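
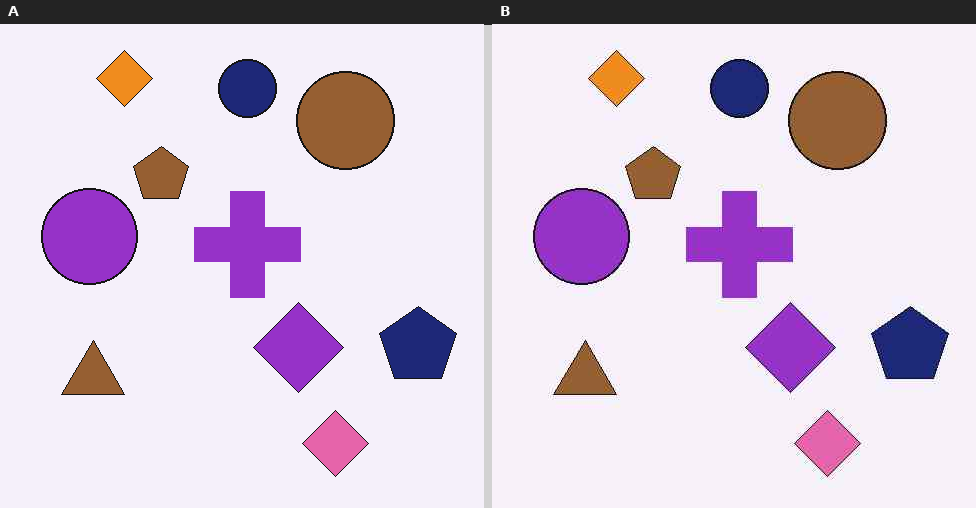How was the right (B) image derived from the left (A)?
The transformation is: given moderate JPEG compression.

Blocky 8×8 compression artifacts appear around shape edges and the flat background shows ringing — characteristic JPEG degradation.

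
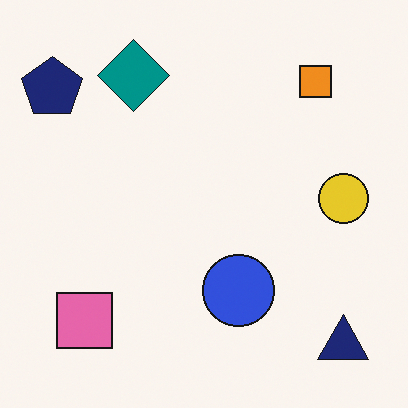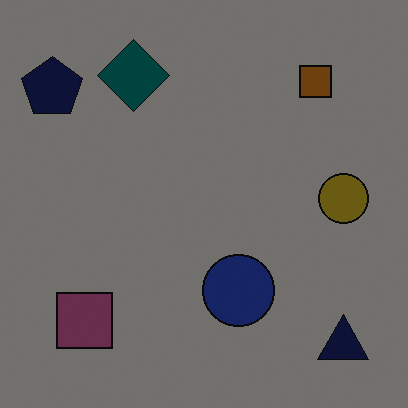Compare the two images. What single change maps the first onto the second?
The transformation is: noticeably darkened.

Every pixel — background and shapes alike — is uniformly darkened.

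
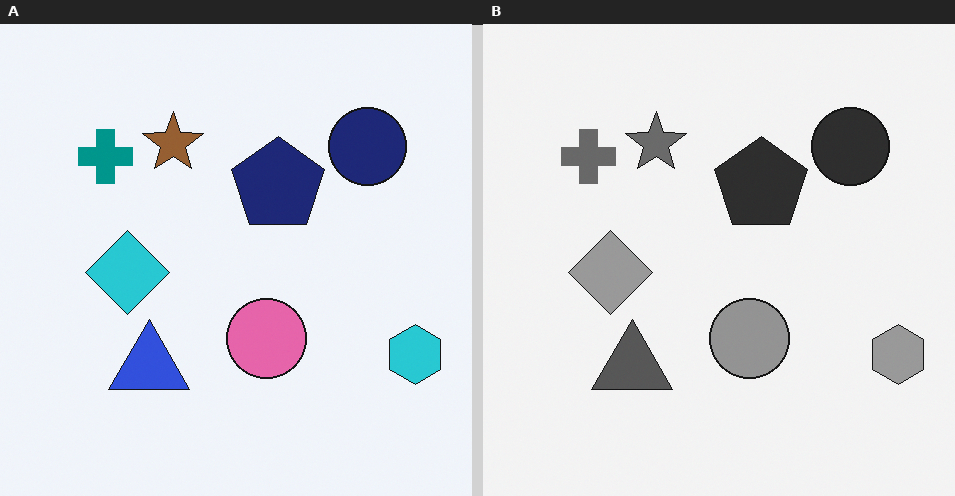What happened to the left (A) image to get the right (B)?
Converted to grayscale.

All color is removed — every shape is now a shade of grey.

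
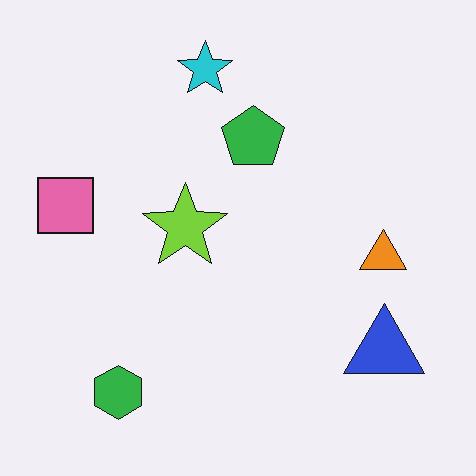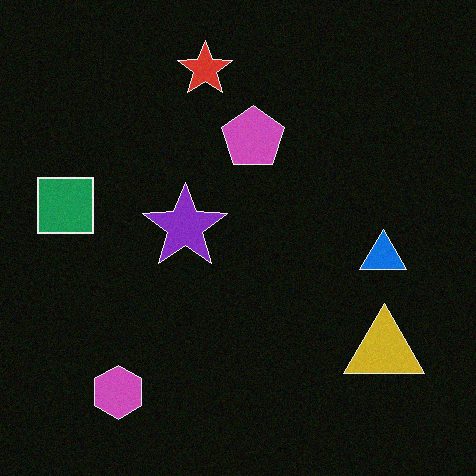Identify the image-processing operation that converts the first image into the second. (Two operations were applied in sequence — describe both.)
It was color-inverted (negative), then degraded with light additive noise.

The light background has become dark and every shape's color is its complement — a photographic negative. Random speckle covers the whole image, including the flat background.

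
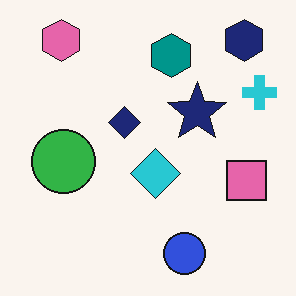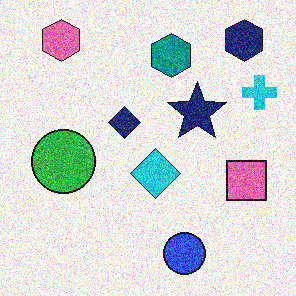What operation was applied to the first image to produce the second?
The second image is the first degraded with heavy additive noise.

Random speckle covers the whole image, including the flat background.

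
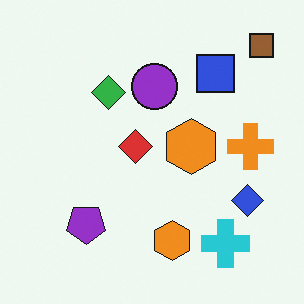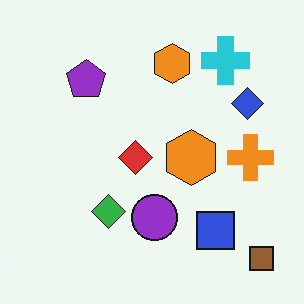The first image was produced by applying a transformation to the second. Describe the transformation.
The first image is the second flipped vertically (top ↔ bottom).

The brown square is in the bottom-right of the second image and the top-right of the first — shapes on opposite sides of the horizontal midline have swapped in a mirror flip.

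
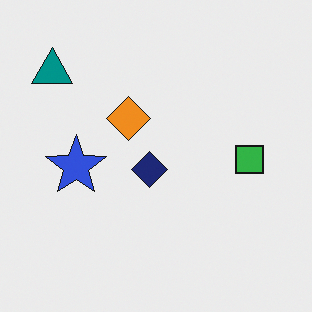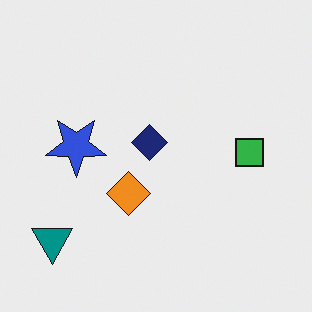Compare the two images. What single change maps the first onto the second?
This is the original image flipped vertically (top ↔ bottom).

The teal triangle is in the top-left of the first image and the bottom-left of the second — shapes on opposite sides of the horizontal midline have swapped in a mirror flip.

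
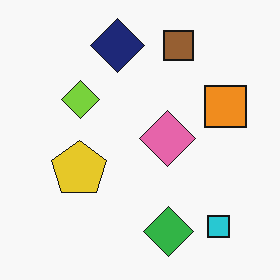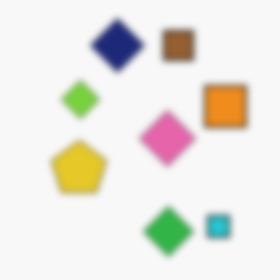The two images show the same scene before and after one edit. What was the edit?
Noticeably gaussian-blurred.

Shape edges and outlines are uniformly softened across the whole image.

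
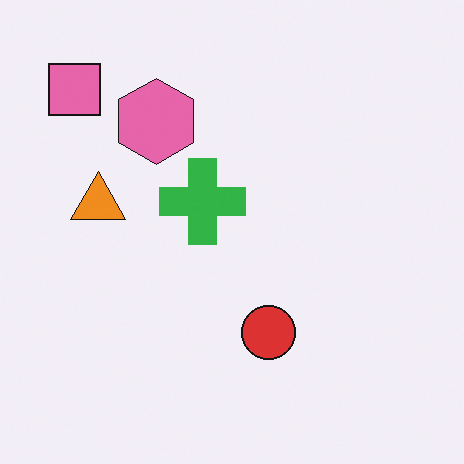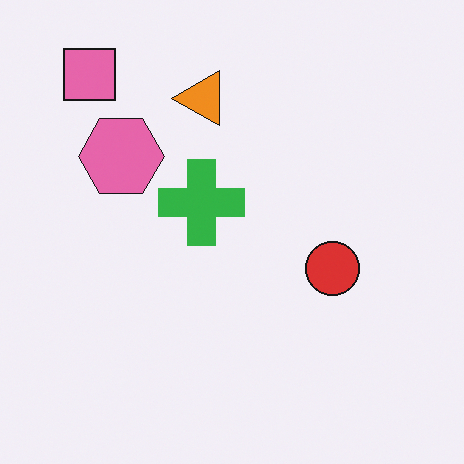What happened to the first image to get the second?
The transformation is: transposed (reflected across the top-left ↔ bottom-right diagonal).

Shapes have swapped their row and column positions — what was in the top-right is now in the bottom-left — a diagonal reflection.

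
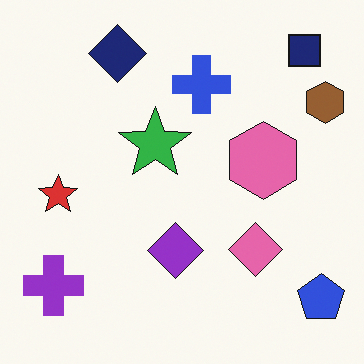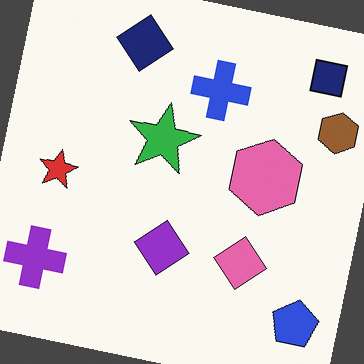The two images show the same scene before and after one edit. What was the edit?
The second image is the first rotated clockwise by a small amount.

Every shape is tilted by the same angle and the image corners show triangular fill wedges — a whole-image rotation by a non-right angle.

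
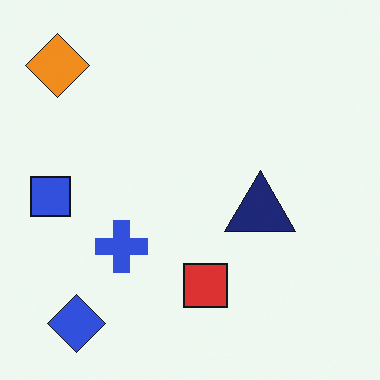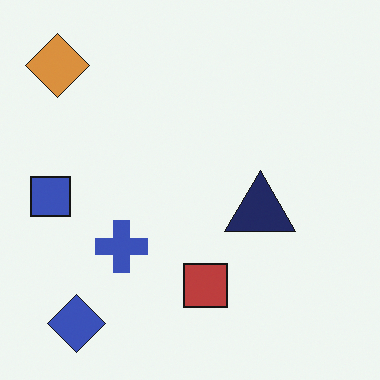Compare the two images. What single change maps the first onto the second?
The image was slightly desaturated.

All colors are more muted and greyish — a global saturation change.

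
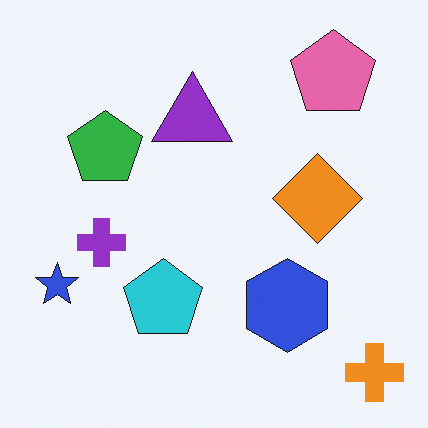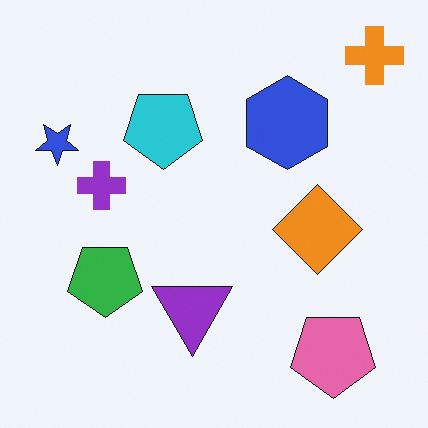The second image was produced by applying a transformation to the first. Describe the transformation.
The transformation is: flipped vertically (top ↔ bottom).

The orange cross is in the bottom-right of the first image and the top-right of the second — shapes on opposite sides of the horizontal midline have swapped in a mirror flip.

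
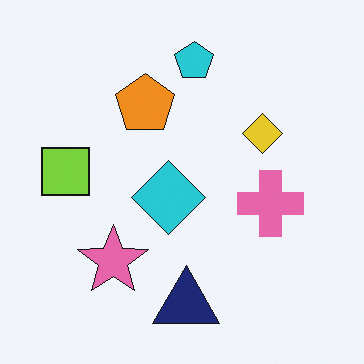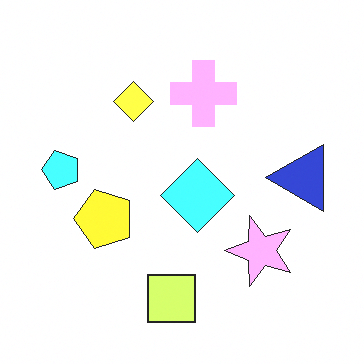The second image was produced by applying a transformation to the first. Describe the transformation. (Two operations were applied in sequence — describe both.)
It was rotated 90° counter-clockwise, then substantially brightened.

The navy triangle sits in the bottom of the first image and the right of the second — consistent with a whole-image 90° counter-clockwise rotation. Every pixel — background and shapes alike — is uniformly brightened.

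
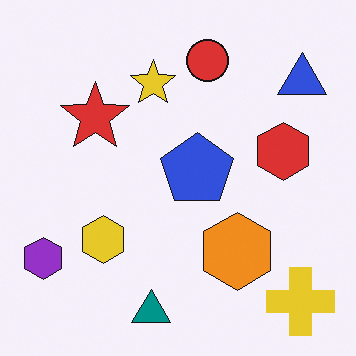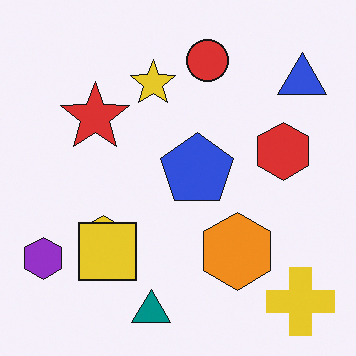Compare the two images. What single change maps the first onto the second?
The second image is the first overlaid with an additional yellow square.

A yellow square appears in the second image that is absent from the first.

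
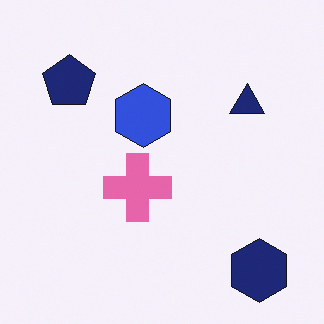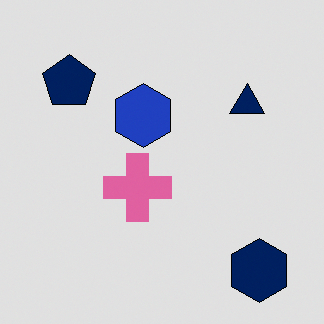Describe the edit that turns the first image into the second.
The second image is the first moderately posterized.

Each flat color has snapped to a coarser quantized level — most visibly, the near-white background has dropped to a flat grey.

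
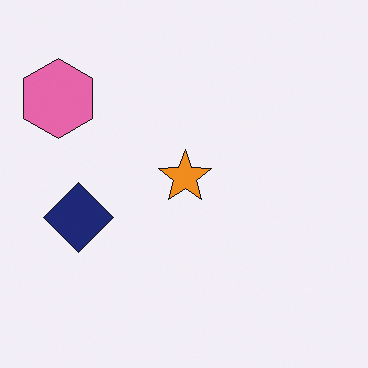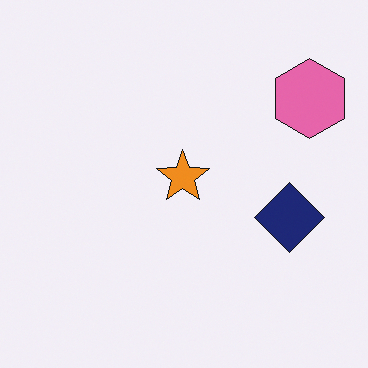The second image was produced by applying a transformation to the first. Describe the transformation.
It was flipped horizontally (left ↔ right).

The pink hexagon is in the top-left of the first image and the top-right of the second — shapes on opposite sides of the vertical midline have swapped in a mirror flip.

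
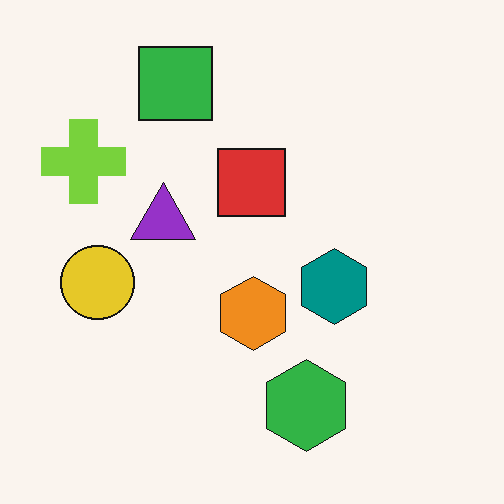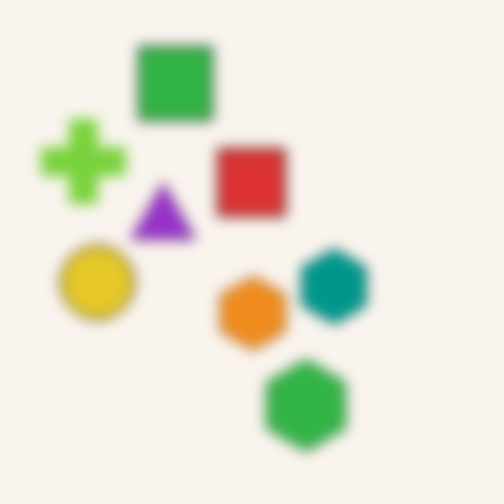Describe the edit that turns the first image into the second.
The transformation is: strongly gaussian-blurred.

Shape edges and outlines are uniformly softened across the whole image.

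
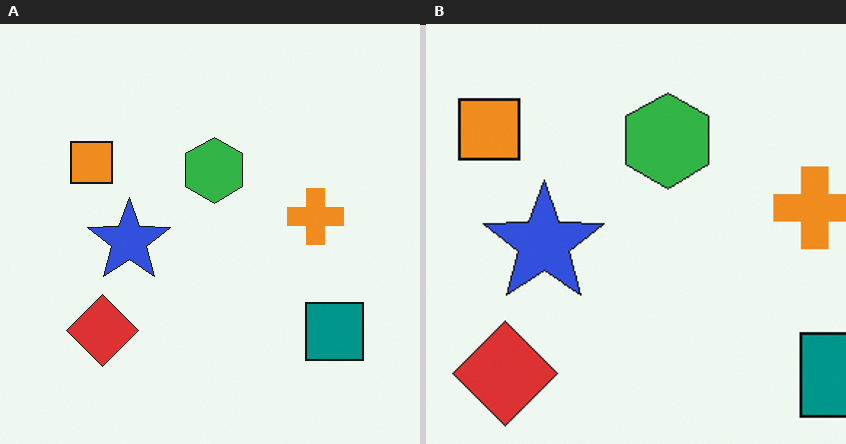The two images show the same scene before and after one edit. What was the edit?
It was cropped slightly and scaled back up.

The visible shapes are larger and the field of view is narrower; shapes near the original edges may be partly or wholly outside the frame — a crop-and-rescale.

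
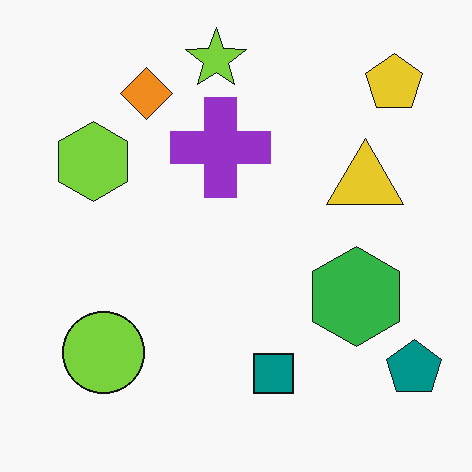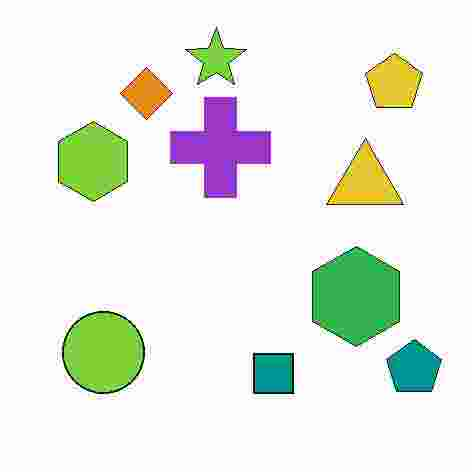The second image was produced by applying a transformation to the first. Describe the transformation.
It was heavily JPEG-compressed with obvious blocking artifacts.

Blocky 8×8 compression artifacts appear around shape edges and the flat background shows ringing — characteristic JPEG degradation.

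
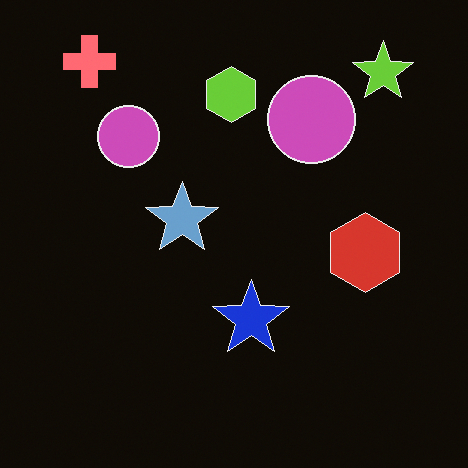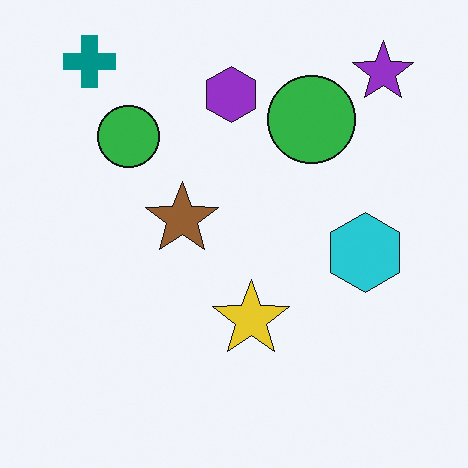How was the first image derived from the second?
This is the original image color-inverted (negative).

The light background has become dark and every shape's color is its complement — a photographic negative.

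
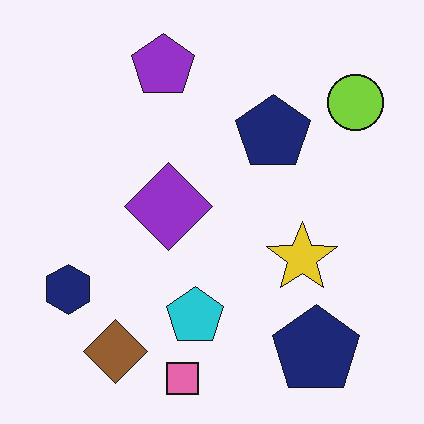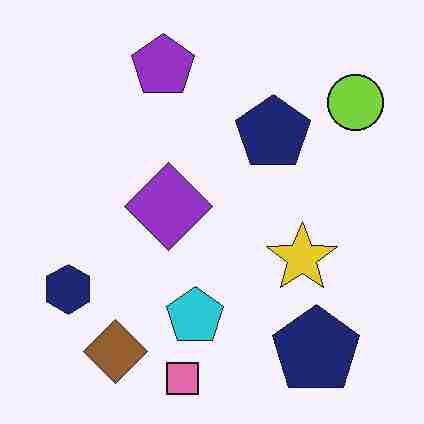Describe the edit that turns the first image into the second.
The second image is the first heavily JPEG-compressed with obvious blocking artifacts.

Blocky 8×8 compression artifacts appear around shape edges and the flat background shows ringing — characteristic JPEG degradation.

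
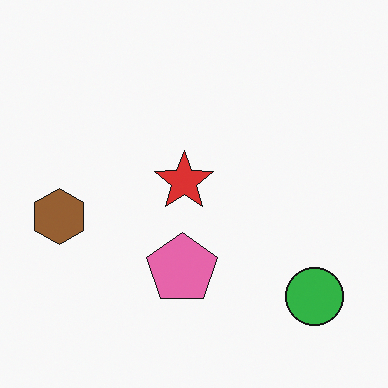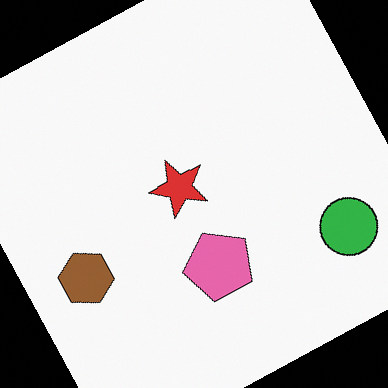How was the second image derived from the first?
The second image is the first rotated counter-clockwise by a clearly visible amount.

Every shape is tilted by the same angle and the image corners show triangular fill wedges — a whole-image rotation by a non-right angle.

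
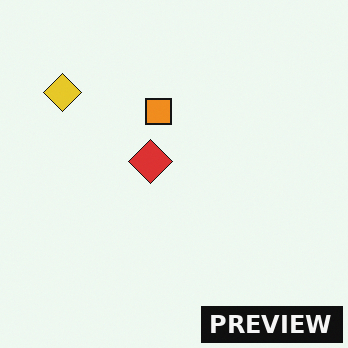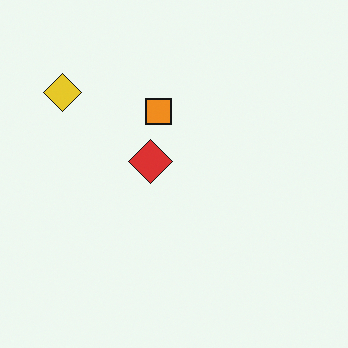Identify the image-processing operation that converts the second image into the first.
Watermarked with the text "PREVIEW" in the lower-right corner.

A dark label reading "PREVIEW" appears in the lower-right corner.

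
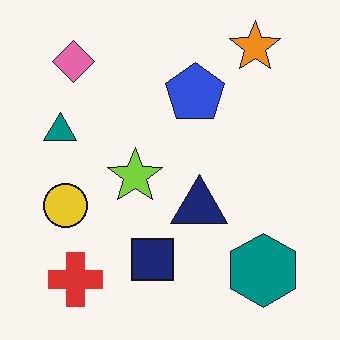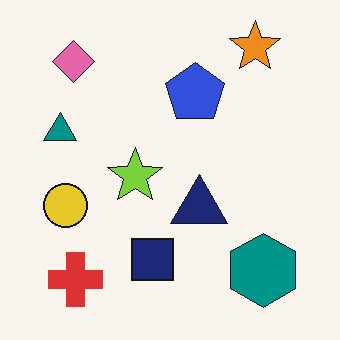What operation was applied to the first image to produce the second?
The transformation is: given moderate JPEG compression.

Blocky 8×8 compression artifacts appear around shape edges and the flat background shows ringing — characteristic JPEG degradation.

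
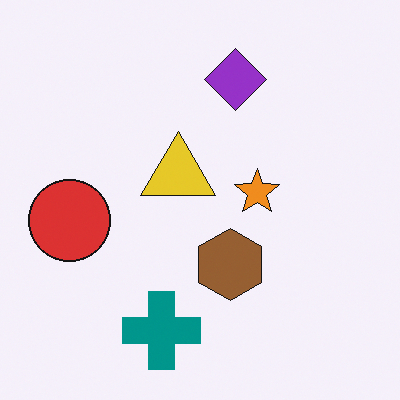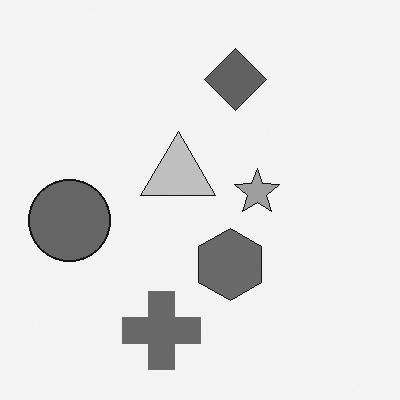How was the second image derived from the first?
Converted to grayscale.

All color is removed — every shape is now a shade of grey.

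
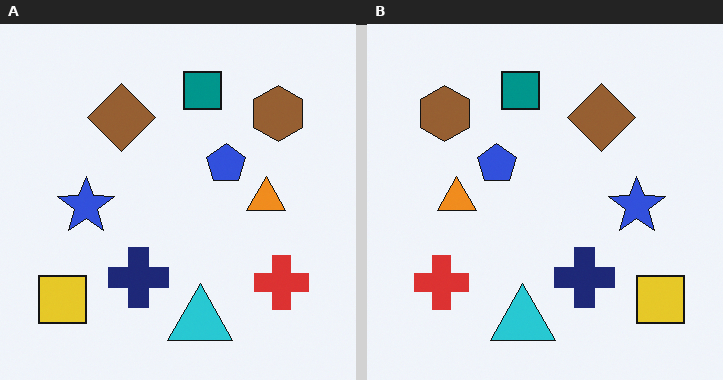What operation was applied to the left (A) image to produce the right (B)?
The image was flipped horizontally (left ↔ right).

The yellow square is in the bottom-left of the left (A) image and the bottom-right of the right (B) — shapes on opposite sides of the vertical midline have swapped in a mirror flip.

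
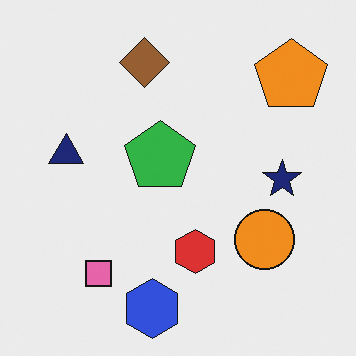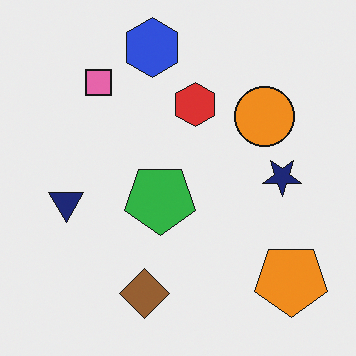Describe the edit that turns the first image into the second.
This is the original image flipped vertically (top ↔ bottom).

The blue hexagon is in the bottom of the first image and the top of the second — shapes on opposite sides of the horizontal midline have swapped in a mirror flip.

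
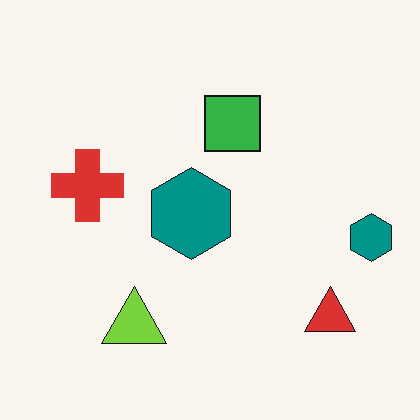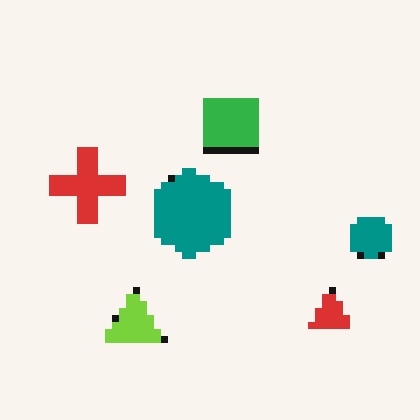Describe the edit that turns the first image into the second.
Moderately pixelated.

Shapes are reduced to large square blocks; fine edges and outlines are lost — a downscale-then-upscale (mosaic) effect.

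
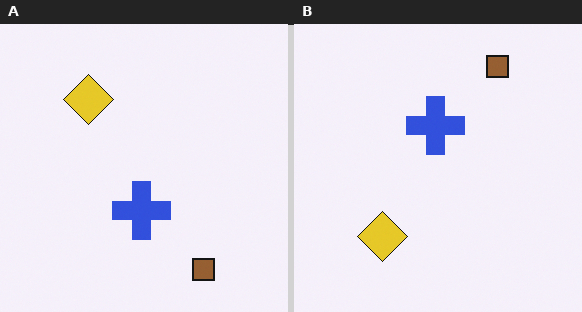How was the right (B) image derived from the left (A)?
The image was flipped vertically (top ↔ bottom).

The brown square is in the bottom-right of the left (A) image and the top-right of the right (B) — shapes on opposite sides of the horizontal midline have swapped in a mirror flip.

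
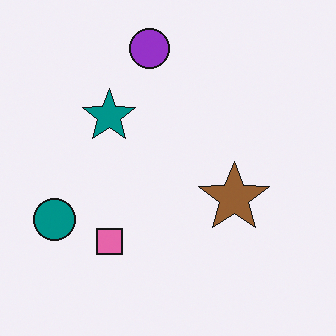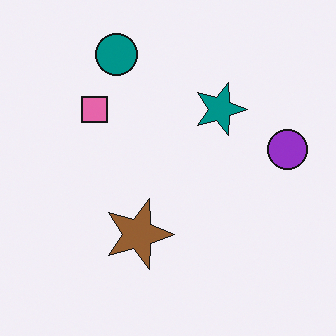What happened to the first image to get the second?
It was rotated 90° clockwise.

The teal circle sits in the left of the first image and the top of the second — consistent with a whole-image 90° clockwise rotation.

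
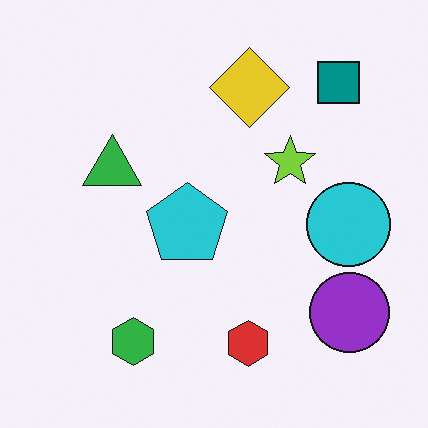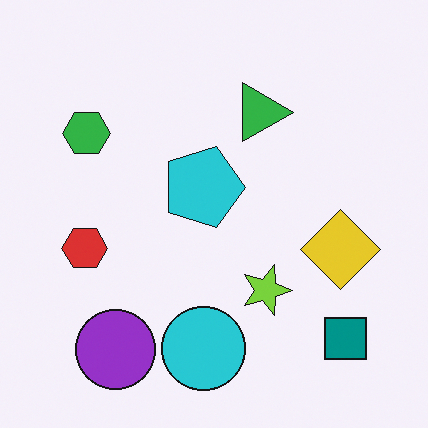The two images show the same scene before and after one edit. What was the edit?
The image was rotated 90° clockwise.

The teal square sits in the top-right of the first image and the bottom-right of the second — consistent with a whole-image 90° clockwise rotation.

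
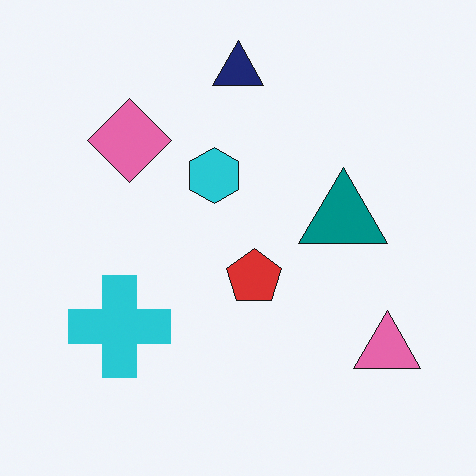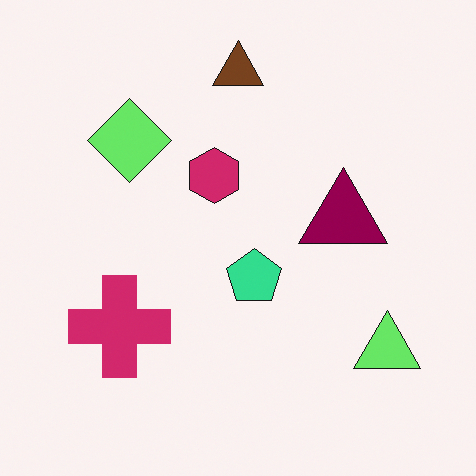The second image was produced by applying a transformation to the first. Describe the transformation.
Hue-shifted through roughly a third of the color wheel.

Every shape's color has rotated by the same amount around the hue wheel — a uniform hue shift.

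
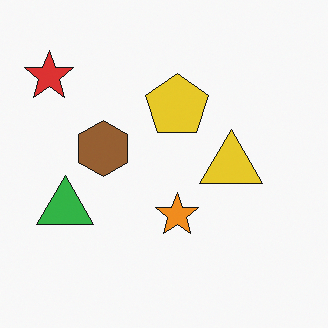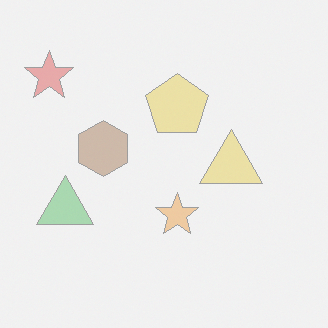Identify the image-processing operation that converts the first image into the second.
Washed out (contrast reduced).

Tones are pushed toward mid-grey across the whole image — a global contrast change.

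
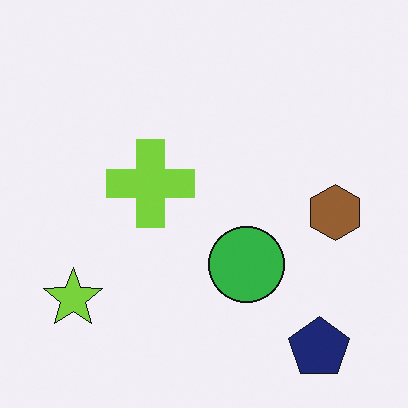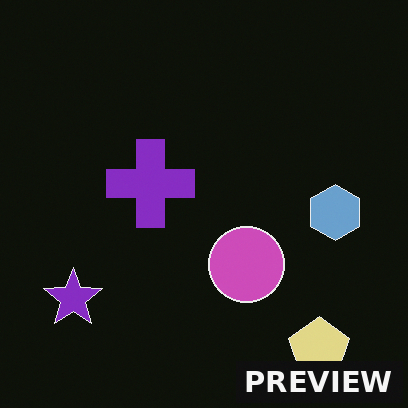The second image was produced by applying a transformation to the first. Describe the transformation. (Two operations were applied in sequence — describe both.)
It was color-inverted (negative), then watermarked with the text "PREVIEW" in the lower-right corner.

The light background has become dark and every shape's color is its complement — a photographic negative. A dark label reading "PREVIEW" appears in the lower-right corner.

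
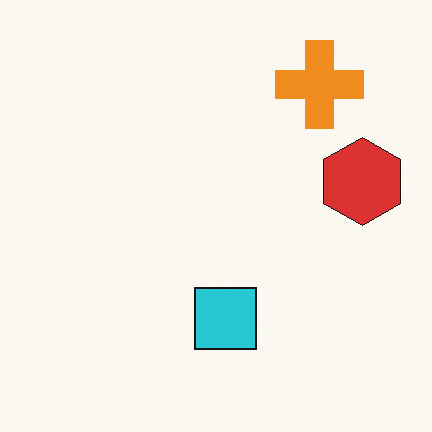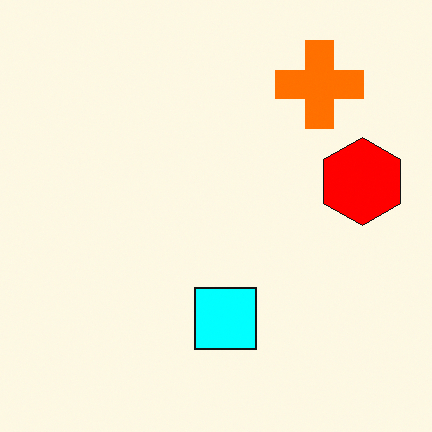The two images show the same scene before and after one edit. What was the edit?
This is the original image made much more vivid (saturation change).

All colors are more vivid — a global saturation change.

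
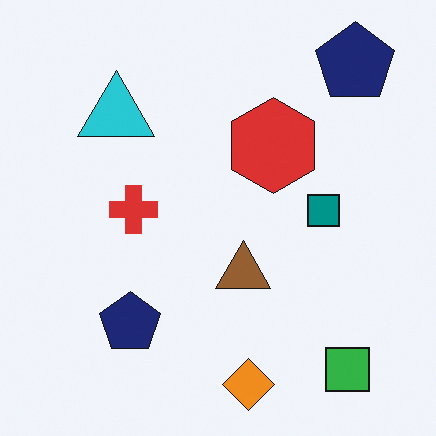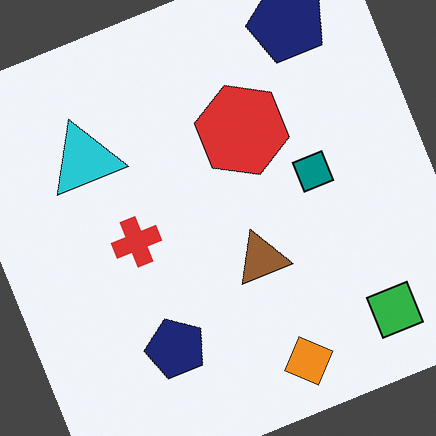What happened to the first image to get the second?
The transformation is: rotated counter-clockwise by a clearly visible amount.

Every shape is tilted by the same angle and the image corners show triangular fill wedges — a whole-image rotation by a non-right angle.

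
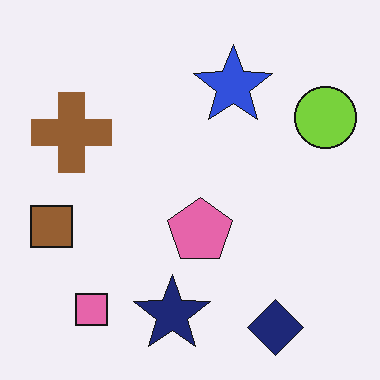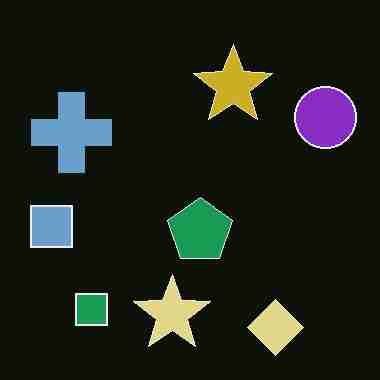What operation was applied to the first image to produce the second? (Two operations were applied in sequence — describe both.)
This is the original image color-inverted (negative), then degraded with heavy JPEG compression.

The light background has become dark and every shape's color is its complement — a photographic negative. Blocky 8×8 compression artifacts appear around shape edges and the flat background shows ringing — characteristic JPEG degradation.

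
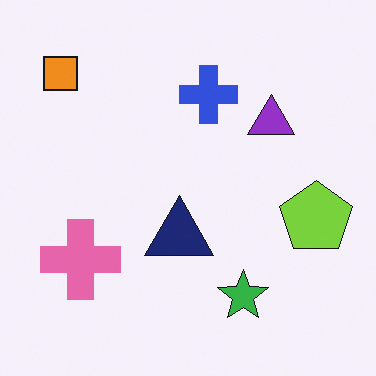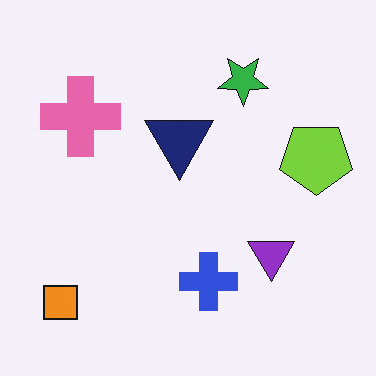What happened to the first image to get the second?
The transformation is: flipped vertically (top ↔ bottom).

The orange square is in the top-left of the first image and the bottom-left of the second — shapes on opposite sides of the horizontal midline have swapped in a mirror flip.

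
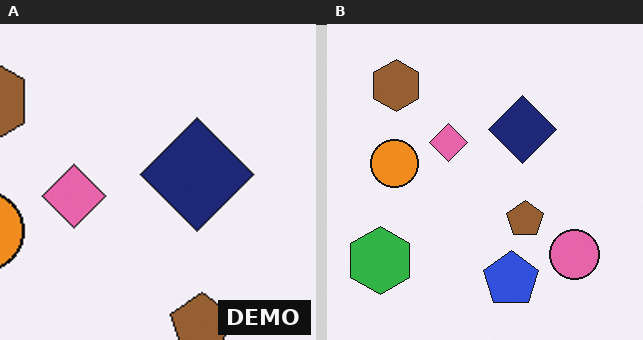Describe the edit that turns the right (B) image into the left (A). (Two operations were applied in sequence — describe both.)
It was cropped to a noticeably smaller region and rescaled, then watermarked with the text "DEMO" in the lower-right corner.

The visible shapes are larger and the field of view is narrower; shapes near the original edges may be partly or wholly outside the frame — a crop-and-rescale. A dark label reading "DEMO" appears in the lower-right corner.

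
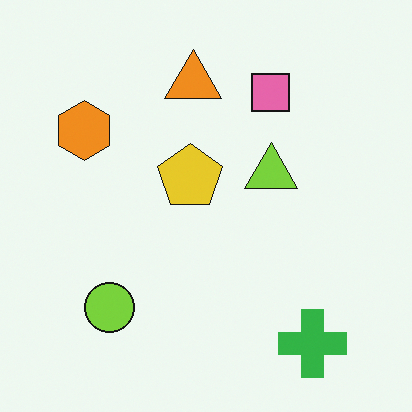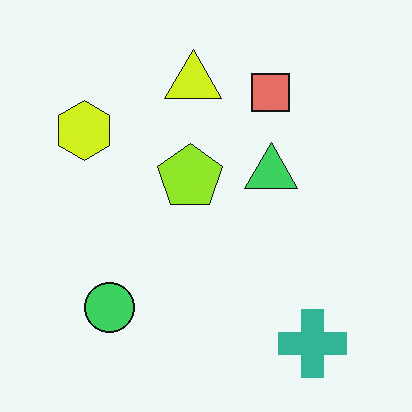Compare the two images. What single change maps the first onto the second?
The transformation is: hue-shifted by a small amount.

Every shape's color has rotated by the same amount around the hue wheel — a uniform hue shift.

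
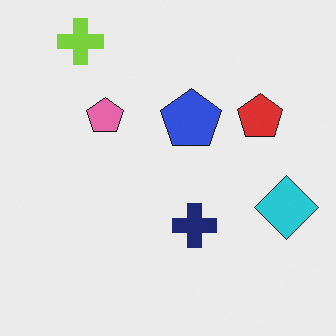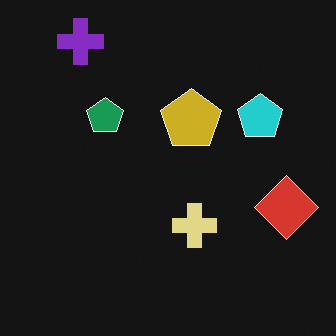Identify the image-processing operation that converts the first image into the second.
The image was color-inverted (negative).

The light background has become dark and every shape's color is its complement — a photographic negative.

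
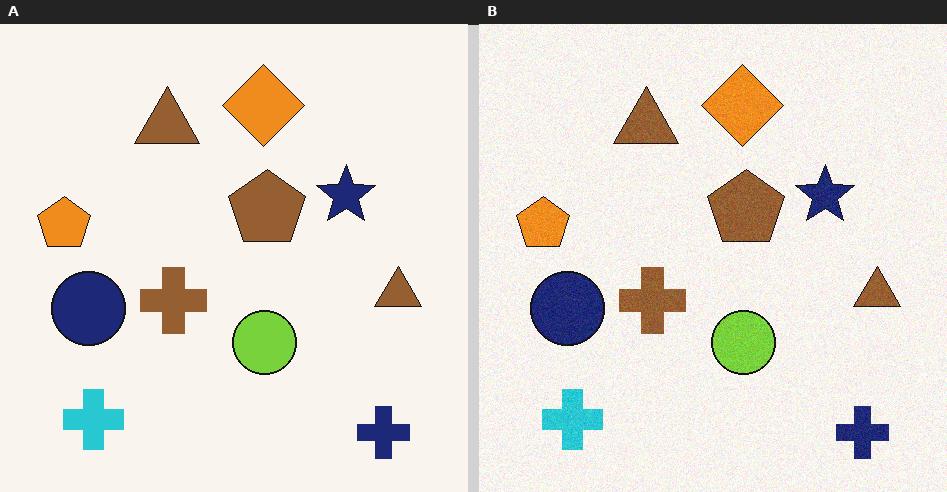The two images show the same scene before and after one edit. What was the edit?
Degraded with subtle gaussian noise.

Random speckle covers the whole image, including the flat background.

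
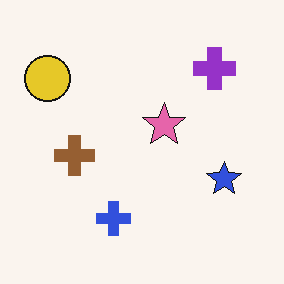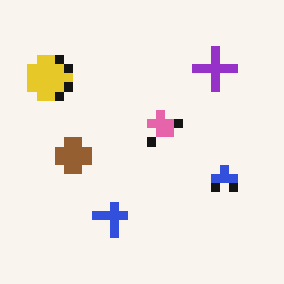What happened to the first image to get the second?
Coarsely pixelated.

Shapes are reduced to large square blocks; fine edges and outlines are lost — a downscale-then-upscale (mosaic) effect.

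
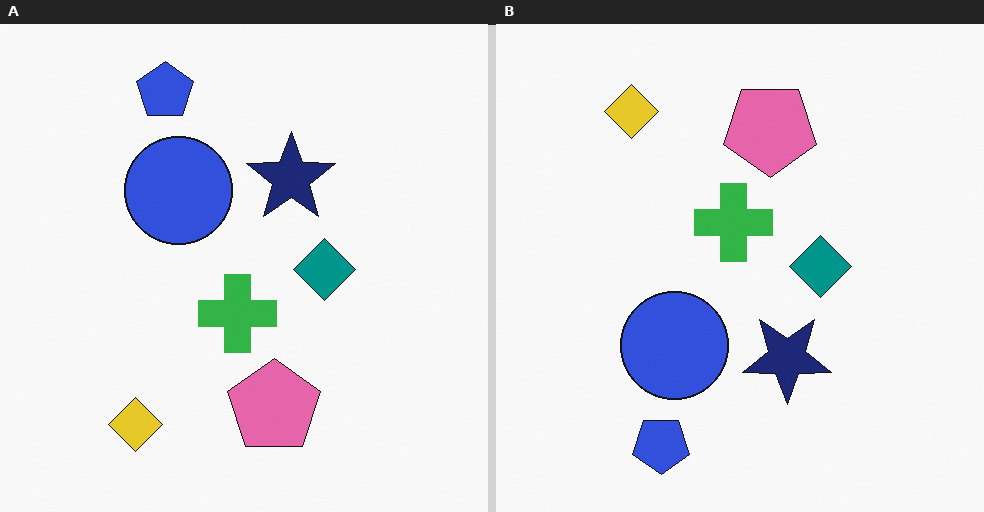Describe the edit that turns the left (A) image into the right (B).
This is the original image flipped vertically (top ↔ bottom).

The blue pentagon is in the top of the left (A) image and the bottom of the right (B) — shapes on opposite sides of the horizontal midline have swapped in a mirror flip.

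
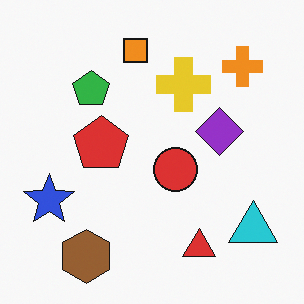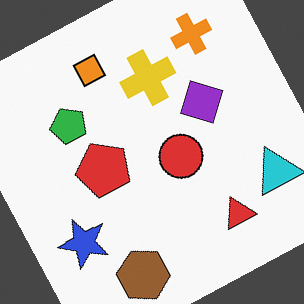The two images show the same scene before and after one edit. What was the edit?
It was rotated counter-clockwise by a moderate amount.

Every shape is tilted by the same angle and the image corners show triangular fill wedges — a whole-image rotation by a non-right angle.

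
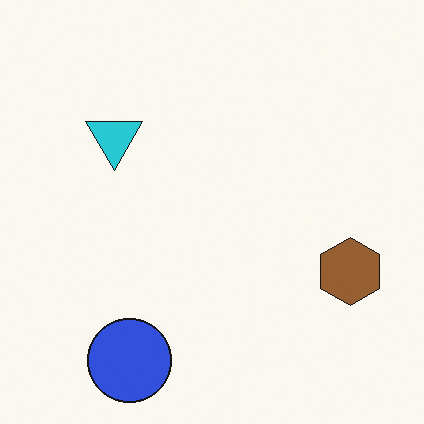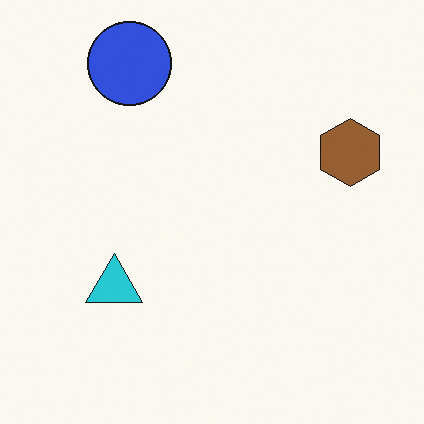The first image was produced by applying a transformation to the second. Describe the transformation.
This is the original image flipped vertically (top ↔ bottom).

The blue circle is in the top-left of the second image and the bottom-left of the first — shapes on opposite sides of the horizontal midline have swapped in a mirror flip.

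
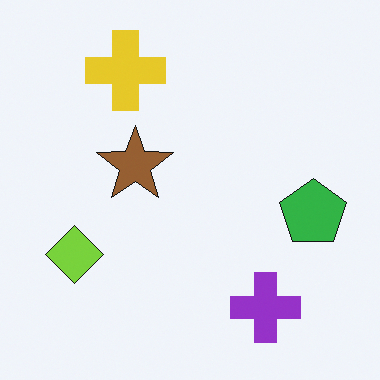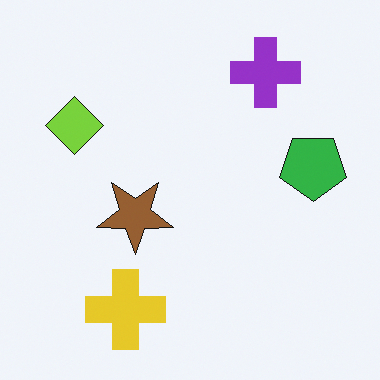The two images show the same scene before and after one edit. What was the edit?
The second image is the first flipped vertically (top ↔ bottom).

The yellow cross is in the top-left of the first image and the bottom-left of the second — shapes on opposite sides of the horizontal midline have swapped in a mirror flip.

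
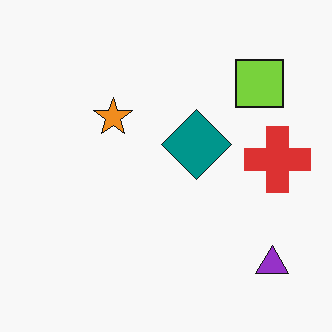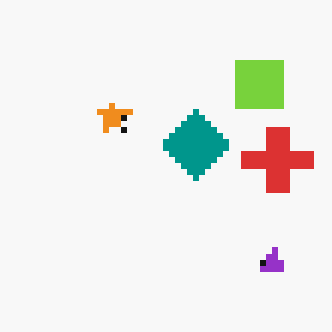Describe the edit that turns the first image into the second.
It was pixelated into visible square blocks.

Shapes are reduced to large square blocks; fine edges and outlines are lost — a downscale-then-upscale (mosaic) effect.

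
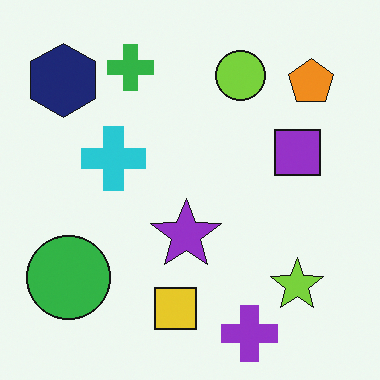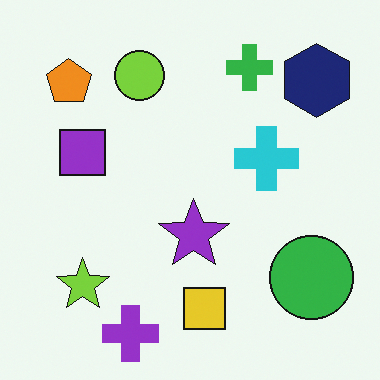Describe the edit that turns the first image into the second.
This is the original image flipped horizontally (left ↔ right).

The navy hexagon is in the top-left of the first image and the top-right of the second — shapes on opposite sides of the vertical midline have swapped in a mirror flip.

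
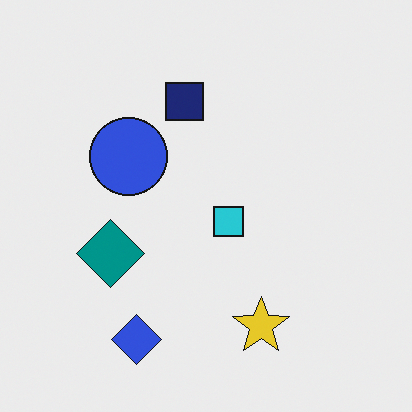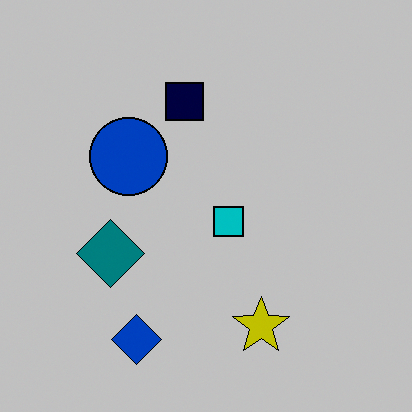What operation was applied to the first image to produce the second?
It was aggressively posterized.

Each flat color has snapped to a coarser quantized level — most visibly, the near-white background has dropped to a flat grey.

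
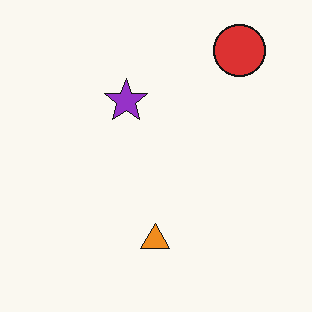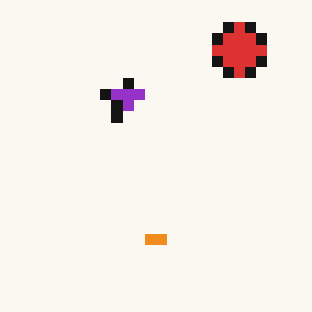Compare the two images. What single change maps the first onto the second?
The second image is the first coarsely pixelated.

Shapes are reduced to large square blocks; fine edges and outlines are lost — a downscale-then-upscale (mosaic) effect.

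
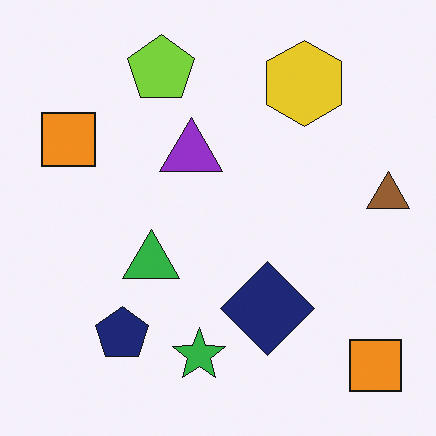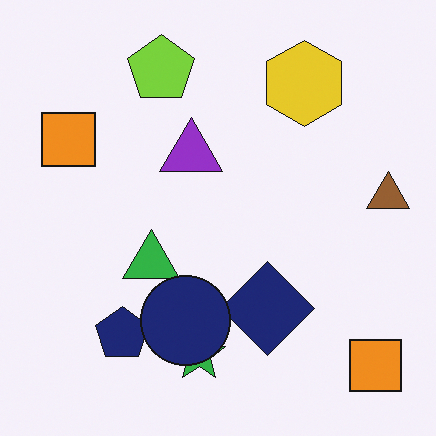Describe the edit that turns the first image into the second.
The transformation is: overlaid with an additional navy circle.

A navy circle appears in the second image that is absent from the first.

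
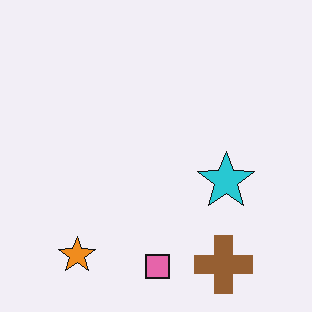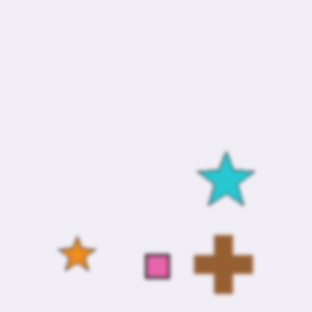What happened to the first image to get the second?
The second image is the first slightly softened.

Shape edges and outlines are uniformly softened across the whole image.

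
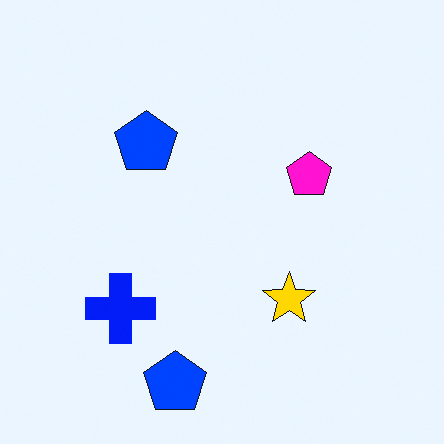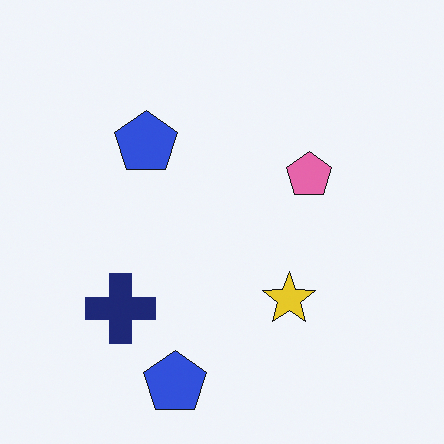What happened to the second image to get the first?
Made much more vivid (saturation change).

All colors are more vivid — a global saturation change.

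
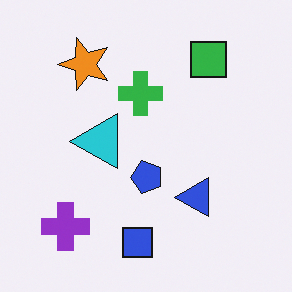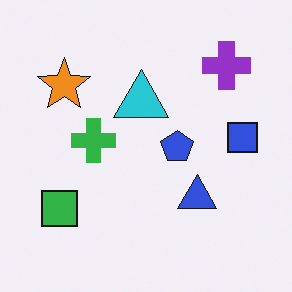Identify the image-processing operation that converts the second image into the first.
It was transposed (reflected across the top-left ↔ bottom-right diagonal).

Shapes have swapped their row and column positions — what was in the top-right is now in the bottom-left — a diagonal reflection.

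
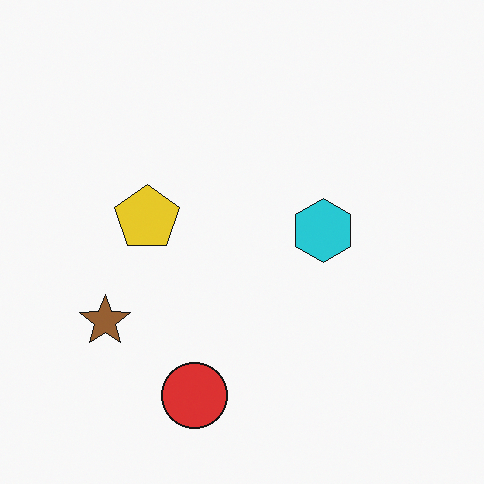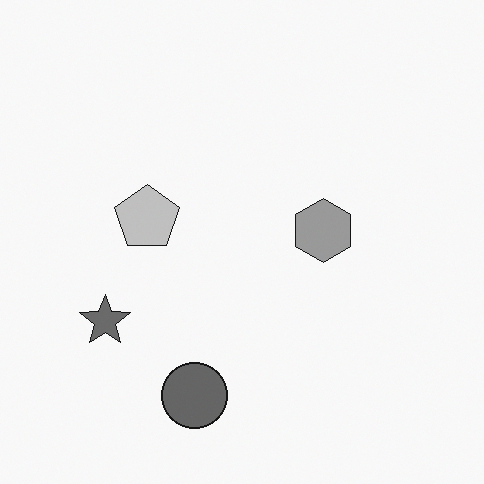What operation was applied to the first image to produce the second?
This is the original image converted to grayscale.

All color is removed — every shape is now a shade of grey.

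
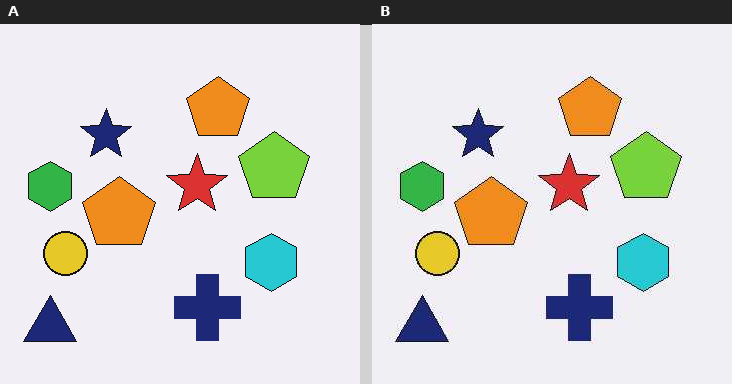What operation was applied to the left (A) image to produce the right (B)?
JPEG-compressed with visible artifacts.

Blocky 8×8 compression artifacts appear around shape edges and the flat background shows ringing — characteristic JPEG degradation.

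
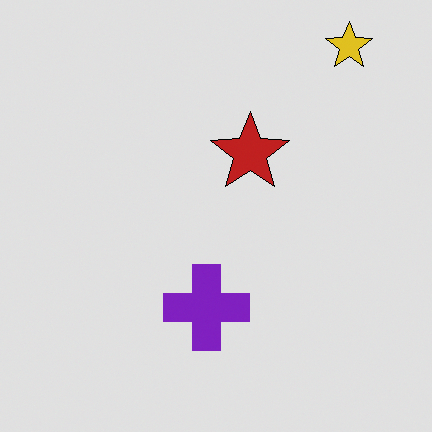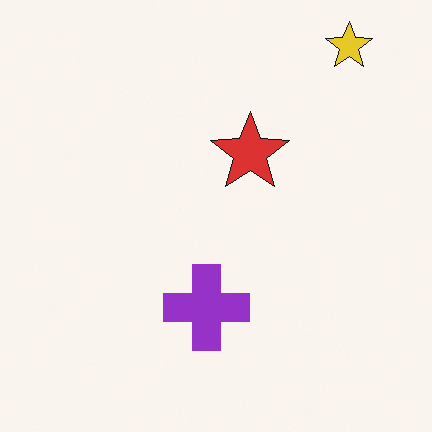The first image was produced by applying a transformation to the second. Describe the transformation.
Posterized to a reduced palette.

Each flat color has snapped to a coarser quantized level — most visibly, the near-white background has dropped to a flat grey.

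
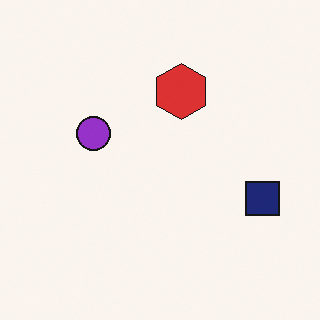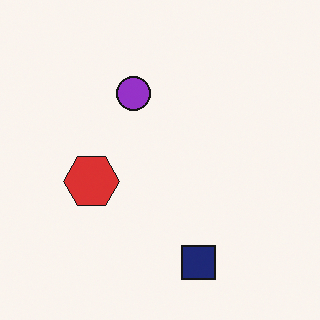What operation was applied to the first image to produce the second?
The transformation is: transposed (reflected across the top-left ↔ bottom-right diagonal).

Shapes have swapped their row and column positions — what was in the top-right is now in the bottom-left — a diagonal reflection.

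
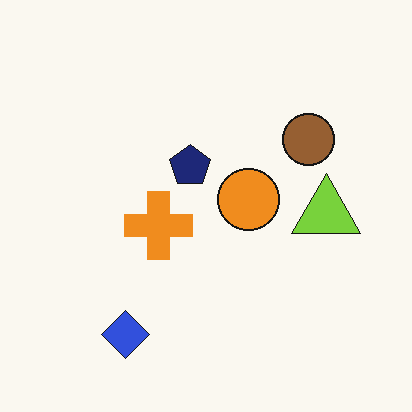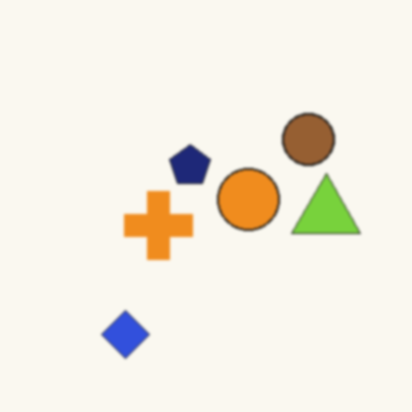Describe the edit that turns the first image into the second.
Lightly blurred.

Shape edges and outlines are uniformly softened across the whole image.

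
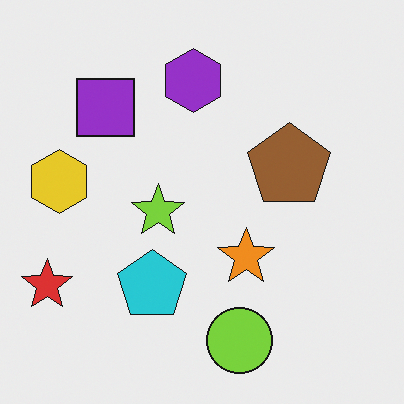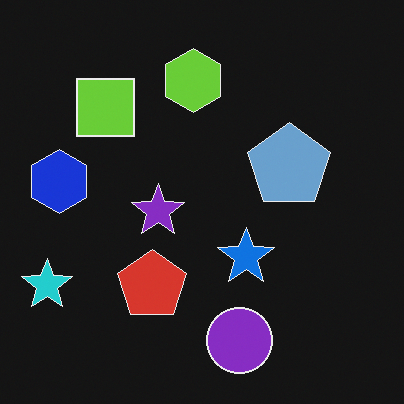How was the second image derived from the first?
The transformation is: color-inverted (negative).

The light background has become dark and every shape's color is its complement — a photographic negative.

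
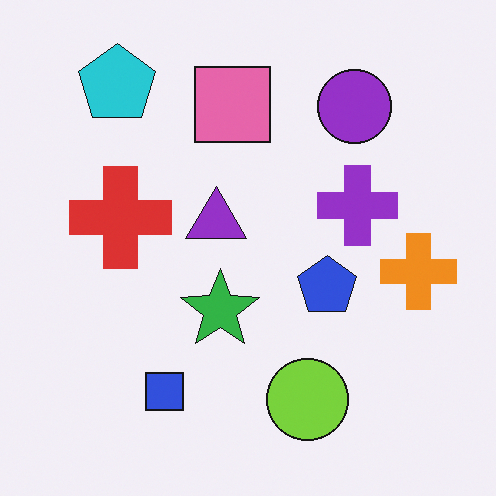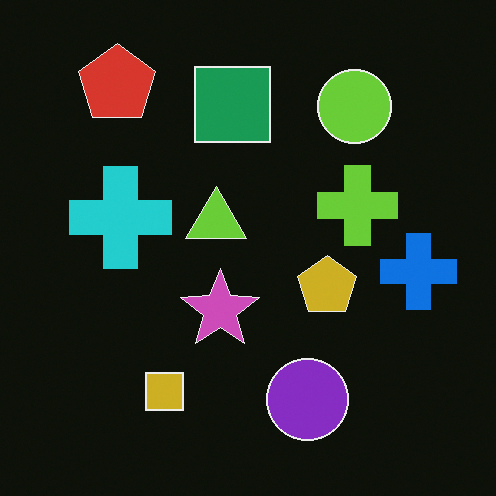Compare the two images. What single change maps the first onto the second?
It was color-inverted (negative).

The light background has become dark and every shape's color is its complement — a photographic negative.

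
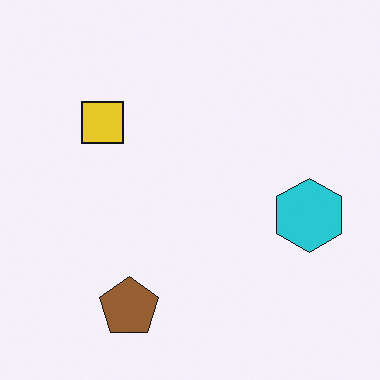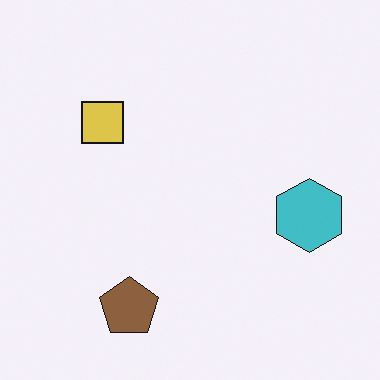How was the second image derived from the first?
The second image is the first slightly desaturated.

All colors are more muted and greyish — a global saturation change.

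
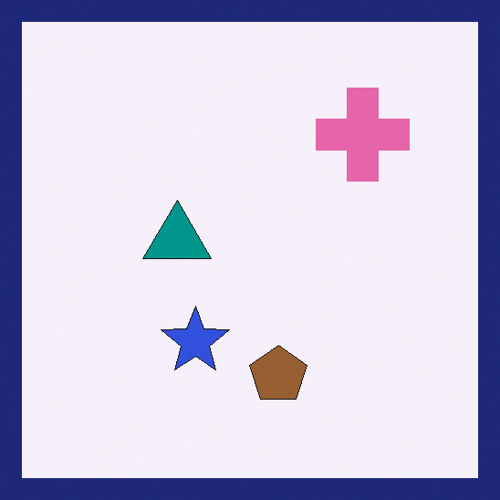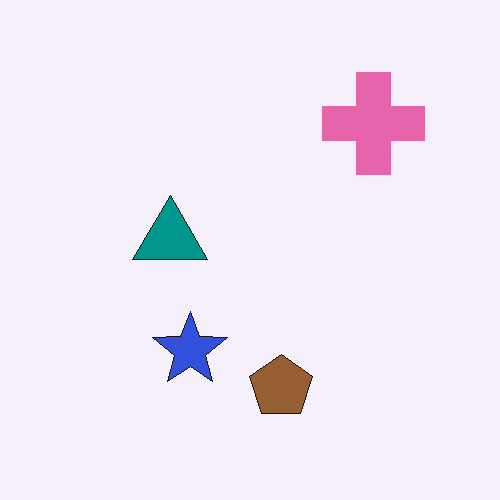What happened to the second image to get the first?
Framed with a navy border.

A solid navy frame runs around the edge of the first image, with the content slightly shrunk inside it.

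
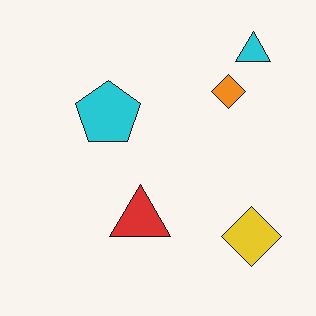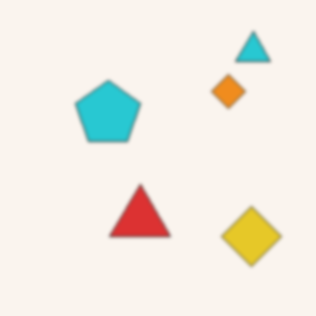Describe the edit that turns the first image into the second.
This is the original image given a subtle gaussian blur.

Shape edges and outlines are uniformly softened across the whole image.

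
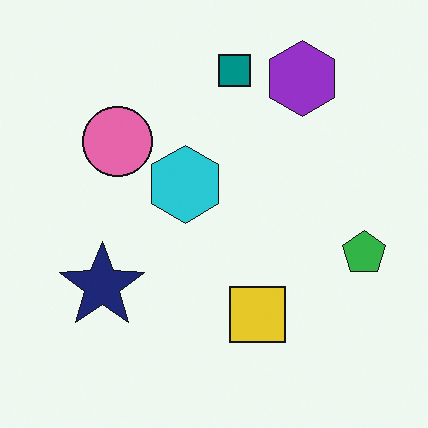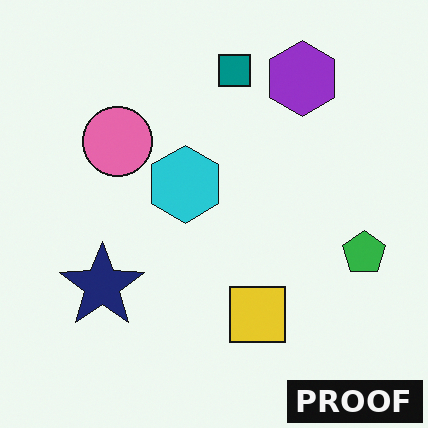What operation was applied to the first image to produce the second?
The transformation is: watermarked with the text "PROOF" in the lower-right corner.

A dark label reading "PROOF" appears in the lower-right corner.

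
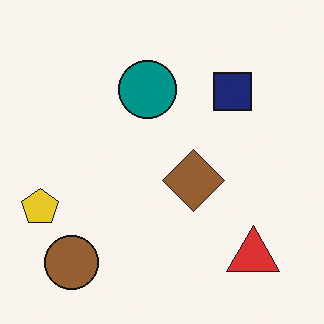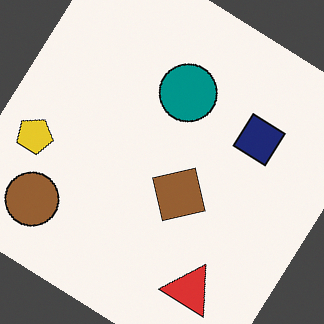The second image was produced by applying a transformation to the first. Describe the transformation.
Rotated clockwise by a large amount — several tens of degrees.

Every shape is tilted by the same angle and the image corners show triangular fill wedges — a whole-image rotation by a non-right angle.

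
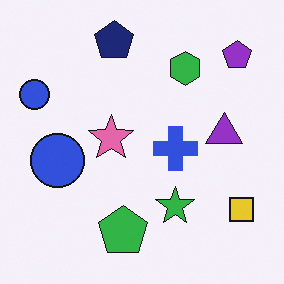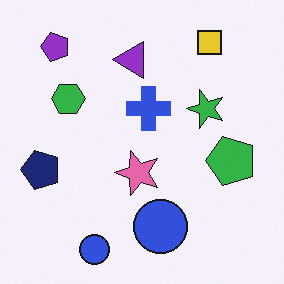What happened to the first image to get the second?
The image was rotated 90° counter-clockwise.

The purple pentagon sits in the top-right of the first image and the top-left of the second — consistent with a whole-image 90° counter-clockwise rotation.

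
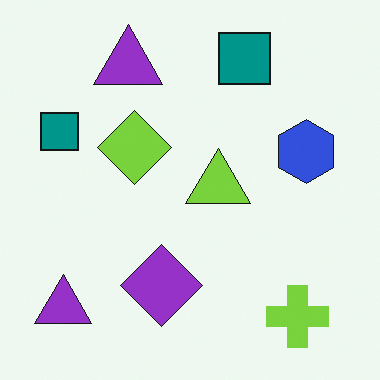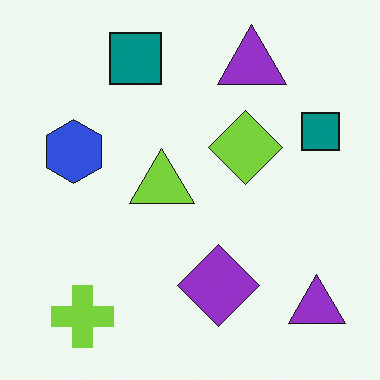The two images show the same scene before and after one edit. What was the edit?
It was flipped horizontally (left ↔ right).

The blue hexagon is in the right of the first image and the left of the second — shapes on opposite sides of the vertical midline have swapped in a mirror flip.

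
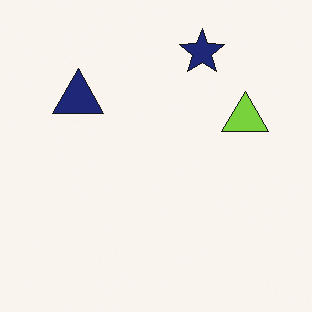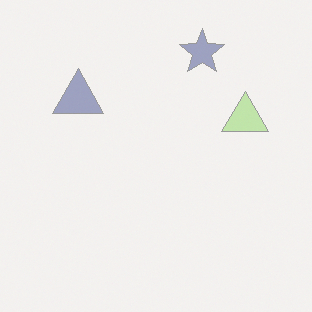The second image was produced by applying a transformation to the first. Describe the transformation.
Given much lower contrast.

Tones are pushed toward mid-grey across the whole image — a global contrast change.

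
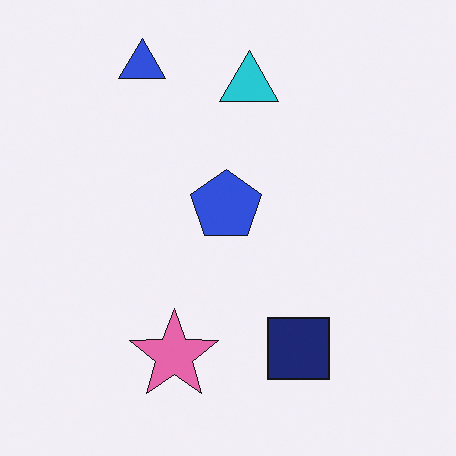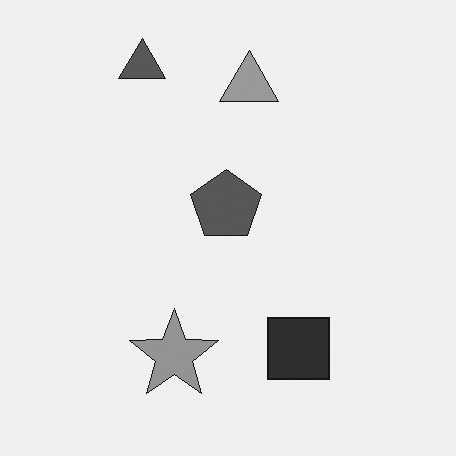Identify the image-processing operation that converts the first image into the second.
This is the original image converted to grayscale.

All color is removed — every shape is now a shade of grey.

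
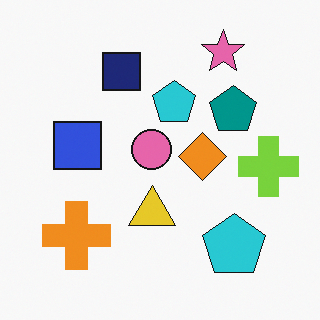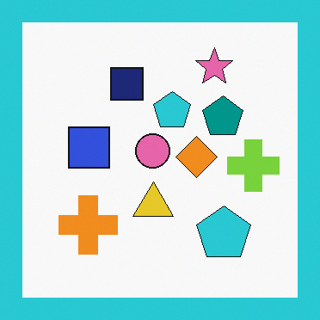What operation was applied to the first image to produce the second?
Framed with a cyan border.

A solid cyan frame runs around the edge of the second image, with the content slightly shrunk inside it.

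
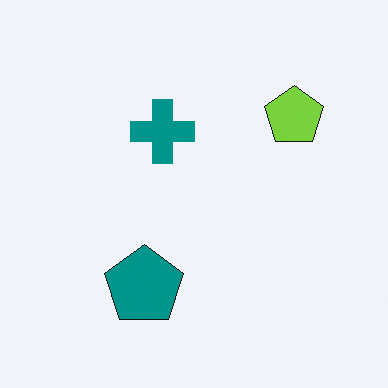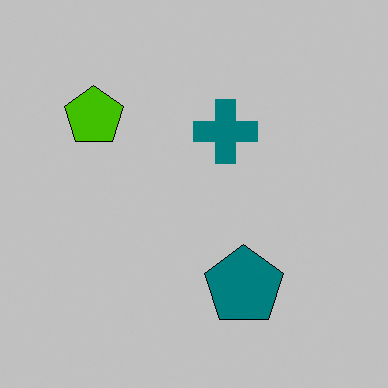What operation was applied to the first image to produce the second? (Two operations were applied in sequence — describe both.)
The image was aggressively posterized, then flipped horizontally (left ↔ right).

Each flat color has snapped to a coarser quantized level — most visibly, the near-white background has dropped to a flat grey. The lime pentagon is in the top-right of the first image and the top-left of the second — shapes on opposite sides of the vertical midline have swapped in a mirror flip.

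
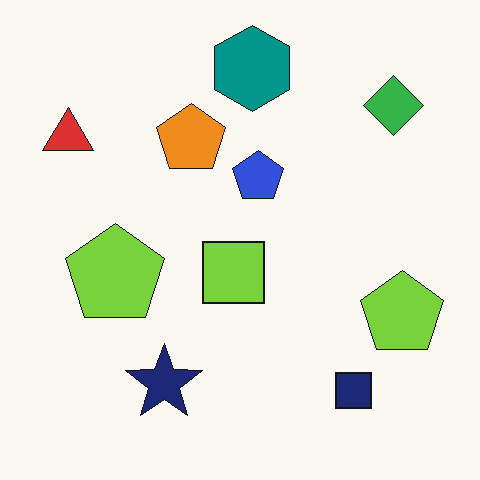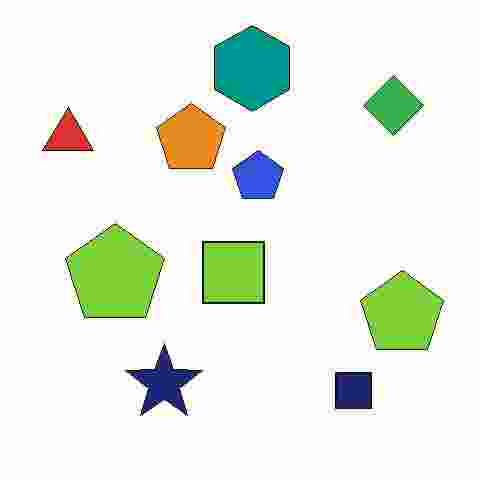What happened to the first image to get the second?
Heavily JPEG-compressed with obvious blocking artifacts.

Blocky 8×8 compression artifacts appear around shape edges and the flat background shows ringing — characteristic JPEG degradation.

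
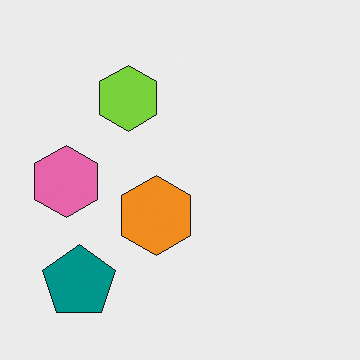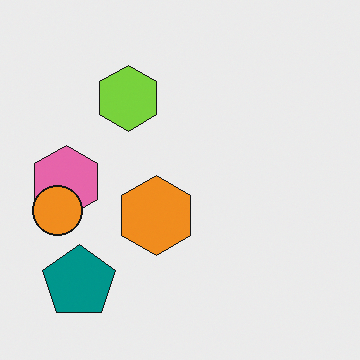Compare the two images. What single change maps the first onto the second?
It was overlaid with an additional orange circle.

An orange circle appears in the second image that is absent from the first.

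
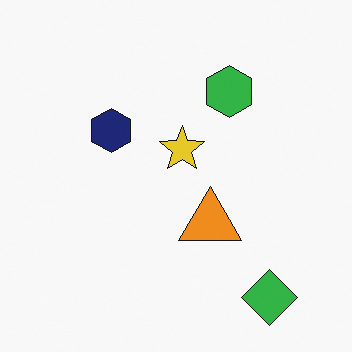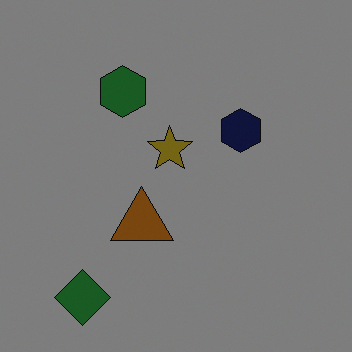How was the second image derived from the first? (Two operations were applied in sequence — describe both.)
It was darkened a lot, then flipped horizontally (left ↔ right).

Every pixel — background and shapes alike — is uniformly darkened. The green diamond is in the bottom-right of the first image and the bottom-left of the second — shapes on opposite sides of the vertical midline have swapped in a mirror flip.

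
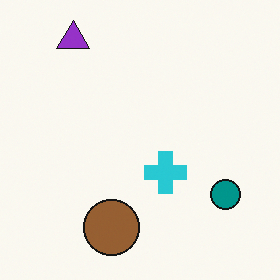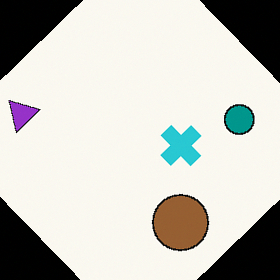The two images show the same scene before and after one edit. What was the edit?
The second image is the first rotated counter-clockwise by a large amount — several tens of degrees.

Every shape is tilted by the same angle and the image corners show triangular fill wedges — a whole-image rotation by a non-right angle.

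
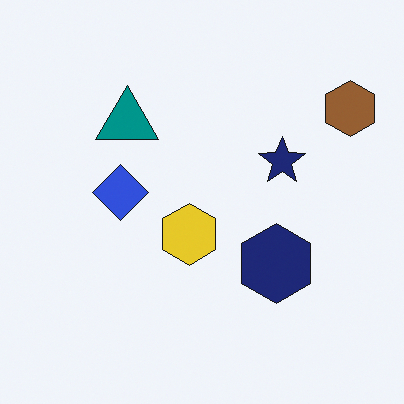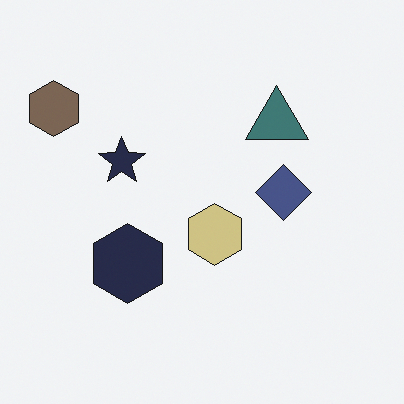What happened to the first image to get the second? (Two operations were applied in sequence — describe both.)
The second image is the first made much more muted (saturation change), then flipped horizontally (left ↔ right).

All colors are more muted and greyish — a global saturation change. The brown hexagon is in the top-right of the first image and the top-left of the second — shapes on opposite sides of the vertical midline have swapped in a mirror flip.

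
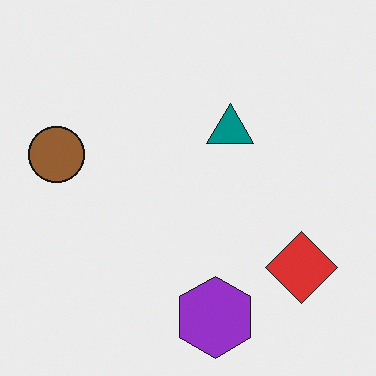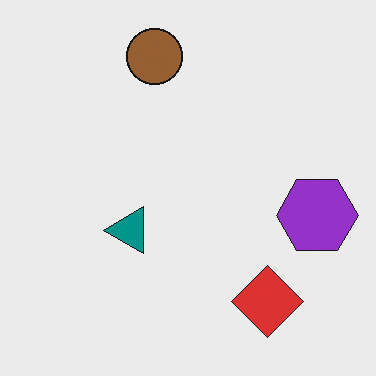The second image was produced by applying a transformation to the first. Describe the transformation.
The image was transposed (reflected across the top-left ↔ bottom-right diagonal).

Shapes have swapped their row and column positions — what was in the top-right is now in the bottom-left — a diagonal reflection.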